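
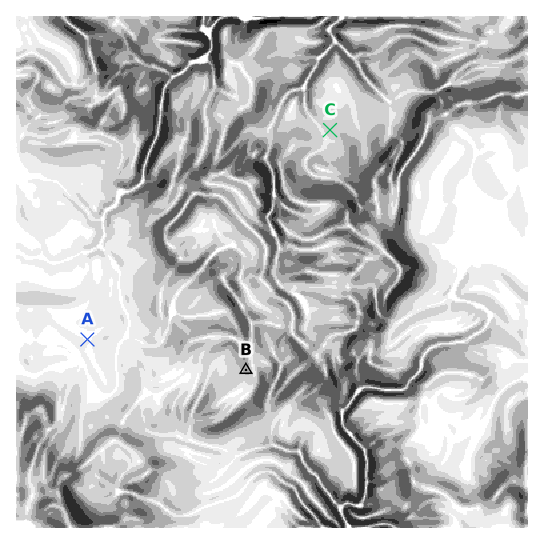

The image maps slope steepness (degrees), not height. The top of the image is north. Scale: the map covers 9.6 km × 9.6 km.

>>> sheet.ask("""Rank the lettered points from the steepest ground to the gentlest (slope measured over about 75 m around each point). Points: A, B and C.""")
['B', 'C', 'A']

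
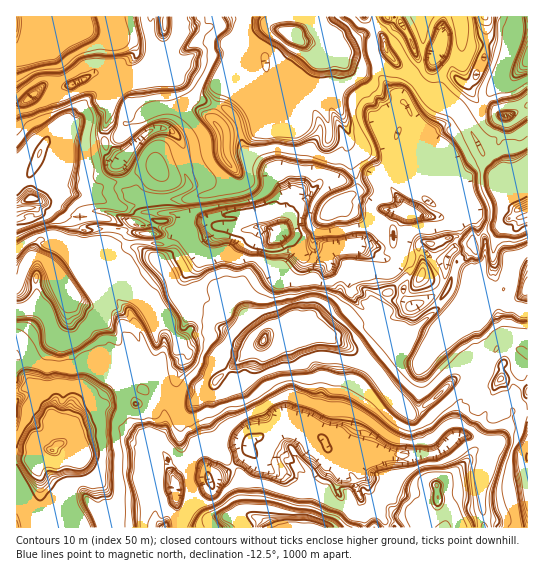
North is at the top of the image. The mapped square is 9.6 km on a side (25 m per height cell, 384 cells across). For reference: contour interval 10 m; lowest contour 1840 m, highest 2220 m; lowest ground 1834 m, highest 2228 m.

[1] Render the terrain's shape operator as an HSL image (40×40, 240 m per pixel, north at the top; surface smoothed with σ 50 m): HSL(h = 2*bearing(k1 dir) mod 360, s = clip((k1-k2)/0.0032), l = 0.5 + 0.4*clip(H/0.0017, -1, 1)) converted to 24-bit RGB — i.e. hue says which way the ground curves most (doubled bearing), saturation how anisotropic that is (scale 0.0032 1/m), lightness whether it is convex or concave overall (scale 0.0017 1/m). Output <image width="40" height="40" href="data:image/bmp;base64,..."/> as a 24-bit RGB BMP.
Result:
<image width="40" height="40" href="data:image/bmp;base64,Qk32EgAAAAAAADYAAAAoAAAAKAAAACgAAAABABgAAAAAAMASAAATCwAAEwsAAAAAAAAAAAAAo819f35+f4N+fn+AgIKAwfi3XSZ6gH9+i5B9LhZmhYOUeM1KYEOIBVBn3pqbdw+HluPHe4eCXXl8PKNDt7Dwy8//0Nf7nNLh0H3Ja5ugQBsFAVoiYAAxniErf8qLgIOAhnl9cXySg49+rryWQzaJWFRHoaR5Wi57g45+goF/f4N+fn9+gJp6eDpriYlof4N6n6V8IiZ7b4N4eYp5CRf/iYp+AIQSpHPvwXC2u5nbfZm0hpHIvOn+Z42XgWcmn5hkUTchdQgMcpWHjHmFaGuGK5rMzJiUgn2ApEVvQZR6pLl8XlNZVEJ7o6+YgH2Ae1GKf32Al1ZWWoNrf4F/0898LAcljpNPJtKBoqp/IwVffoCBqOaQAgAz2cOJj/+5HQwnRrROir25oWevg9TFfGlGMxUAWl0PhVA3gZ98fD1hdaWGnMafgnx9VnKAcUQkgnt7cXCNWkKQrqt+ZYSYP0OB2cqbenWCuMuIglV9z75jSaWEWHpSiXlwd5S/lpOpNTeOyvahUSl0g4J7+u+bFAUuzOWMTgtaQmx673FQhIVBbI1UhZ28a4HWvnGsh4SAeKScstbDR3hfXDtPXCl2uIx6fH6ALoGxmoKMjdXXgi+pnrN/Wkl+aHeCvoSDZ1OF0/CWbRRkhquTxSfh06Ttm5zlYcxtcI94MUOB9teYM0J+gYeA2p2BStHjnqJ9BhQtViAVQuwcwO3eOh0hUC4NiIZddKJglIpzhtGjlUMrb3R/h1BVHsvhs6betJzofIvmTrpdxr/3zqb/07LLY1B1en6BCTVVTDWAzeyc8O/bgn2BjUE2TpRmfoGHu5mOACpnQE2S5u+gLS56f4F/ml5ej592eod75VP/nd7nrMSSIg8kgHV5YXuLgoOuk0JLVa+UghxBgHyCf4Z/fn97e4F6ZYJPblodl5gtFDMASlMN9aXxOmkf33+adHd+I2J71FahxcWNyKuwfX+HWJ5+48Hobn2DreGQTBFwFRta0vZ4WGp/fnt7e2qG40owC3JtfHyAgoaF6f+FVz91f3+Be31/QmOJ2PPeiSyCgYF+fn1/gICAgndufl5FbBMhrszaoXnjmJ//6NvwADMepGRlp4Orh3eBeHd0kX439oSTDGtj6rTmhH14godsg4CD1+aqXVuDBwg82YOBEzQwcVtAKycisOic/0/kGD0RLpEpzIZ3BzMgeYFpeoF0dYJ2hHZfgH1+g3h5hIBlcDVBkKicdS5dgcGujyMm0+f4u5PhA3EA/53bICIRJv8yvg4JVpqTYf+rACIz+9meHWKZooR+f4eHhpedfXCJjYh8GRRQf3yDqoLjlqj/eGvdh42BiXRdj3us+YzPDj4Jw2Z+ZGGuVNxOZHeCfnp2gGhYYA8Mp8HIfLDad5fDdi09g9nDaAggw+3wQp+4xoSlG0grLhkL1fPraruqg4GCeYGENVh97+HKVHZ96ejaHSFCta1bcCNZiIGCxdrcaliCts27fIJ+dneCd32F98HevnmwdLUBUXk277z6KGUkqZ5ZVUJvfVtelML2eMDDh31Yel5DVQwTtvz0XQhMwfvbgKuJdgDvmppWZ4iKdIjOfIODgn2Eg4V8fnl9YFJyUrxzh4t6W4ZkhFRhn4NDhXuDcaugukm4cHiDrT5cWaulfn+Bc3mAV4d0loCDhYJ6y5Tm0r72BVsv/8b9B08IZmRCQhoGZMCLvLjXjLD3fLC2gUl6p/e4fJ6IfcCnVU9UToKG4JvLWYF2e39/g2uFp6pfVpFSWT+Vy7doiKjPd273q7vyrKD/veTrYxgcknNrgXh7WJFWh2hzhYZ/WZWcAHVr/Y3D3LjHUIN7hXp98JjJGjkUSGsgZHXZZZNjhH2LgIJ5g4JVelxNUlF7fKaCi+iuioBrIjHx3Hu1arQ/g0HcdnSEXHqH6LHWT23FU2SWOaQNfl4eZ2xAel4xdn1XhHBIgnt7f3p9f39/fH5/f31+jI+AO8efj0q5MWJ6gI9tvRHJd5kgf21BOHkNYHm0sqLx2dL5ZS51ZLGknXa+odP8eq6lzP/ecBtWrulYXVxpGGZRxYOhiH1lfn2BgXp/jYRvcY1heXlzeX+GfoR8k/H9JzaH57z/nX+bhICCf4CBg35/enuBeJiUusiXMws8IjZKUqqf5pmjPlJ2+OG7iXKseI5o6q7907zMFzYDXHpHfGc5enAhTp9lpvm4OQAmgnt++qyrKHJ4YoJ4L39U2Iqvg39/c3KGVY1dmj1IgJ2Uh3B8xuCLMBU3fXp8WH1RJ4Az347EfISghYV/fnuBd+17//jJQyx9fzZ8tuqBEWItu3aQu5m0GDeo7OLfZnODgH+Enn60s5v9rsD3n9PJZEqMUAdFgHl/gH2ClIV/L218doCAb4NzBW4d+bH4sHa1mZ59dn97jot0g4WYvt2qSzOBZtGyujTHe4WCLW0CMQIfjZSGisGIOgBEfag0hAW4HoZmysh7UUmmp6y5IHpX97jn5dtBkGeUgH+BfIF9gnx+hdrBuX6zhFFygWl4foaGf36FeJ6r/KGeMnRweYF5eH58SYQ0D0QsvouhgH6Ie4KtVmMFmx8Dioh+Q05/R5CH33pygHt8EXWQxyllqsx1gV+EgHx/SyRImp6yeoiDc4dvFUIv87WhRYRVNa4h6KT/nYGif36Og8qYbyVPapZXgml9fX+KinxfP7klaFlZbG94/sTwS4Fse4CBf35+bIB+adUptqGgKB8LsnLWhIF9neCiVhlnVnN4jDUdhZB9cHR5OeY9giZFg4F+ZAhcmOurf4GAfYJ/gH18dX+CC9MJkJNANkscmIzQaKKAglAqqTUA0/jsYEKpjAu8np62g8K9o2k+Y0xYPW80qW9hzXmbbIN+dXuAhoN+dohsgYV3grPiS0ZF1sl/g4NkfWSBZBNZuP+/gIB/fIV9gH59gH1+g2ZuY5GVgaGLjnahgn6EgIKBf4GAf4J8f4J7ivvRJ0I1n6HCdKqVqpx/jYfH6C4ST0ZWrOG/k13CzbS9gSygiZKDTJho4JOcJXaLdnyBin19gIl3noV2DCcmDEFi+erSNiB7gmV8itqfgIV+f4WBf4GAgH1/gmx+gT9obNR1frV0SYhcwl7YlYCcgIeJiX2ZjNKUWhRafn18dol7gXaidrFyn2r2m3Raa4BgdX0+coQ8PFg5XFfV47GvbJusDzptw5p9fHyAhWSHjr9ndoCDt2h+FlZcyPhhezV4XR1NfrSAf4eCf4GBgH1/gHt/gC13lc22f7WHhV6Dd6aFL2wrMGAZsp1qGCsR9FNVhGmRgoKliNSoLzM4q4I6Bwws4rijfYiif4CpeHidiXuFYIFTxs2HfkeQIihg8q6eL0cZHTBQ5vvGY2mB8aCK12aFMhULecbIfdfBf4h/f4B/gH1+gHqAjGV2TJqnuOXuxKLpmJ+xfzx2foaFd3elg4qFpvb9O1U7dT8eamggsB0KgEuAkc5NWIJxM0sAPzkClz47tnCldoaSZ22Cmus1s5AvV4VLVypNsb3RAAMz/+rMIiwHYoc/EFgNQ6mYk5Nuf4F8gHRMdH8jeYBTemVajItrWi8DbWgAAqkjj2NTgYGAa81cIz4r2tMmgCtLfaWkeW4+ECwH/4q7JRZp9TwXZV0vNVUDNk4KSTMogsibJSdicIKEu73WrIHp7Lr6AGGRx5ebIgAzrzcAVjULo61f87z/a3GTNVIzc8DSlcHUbYk0c1kxZVkbQ/iwNDsPu3kESR8CVIltgo94aU14fG1sg3xzo1xWaIQeXSsALUwOWK1CrVTXsQABXJ4MVlIDU4pec5u2foSDRGOelKvxpYPFfYCReIJAcXpNe/8I5D7E5O7dd29tqHR9qnKxpoSGu4HYE2cqbYR8eZyccKKYgx8Mm3GBPM7Ge58+NTcCdEIpg4hStwxWGzMASmgVdYFLf4FzjH2XoXrccbWwHlVu6dbMmH6XeYeu7d7sIDyBePzMOyYNY0MiMyIAnL0Sc5xtgHx6foN7Dggr8+F9l3Rwd5td98z/tt/zNDfx3oWYEVc0dIWHfH6hgaedd2xsjGybmIHCjn3HhXfh4M790MT+pYvag3yffaChmZXXDHICYIRrfH6BFztbCI9x5KHWmXeS18SHFDxMx3Ti2+bwbCREn/vudl1Qg3R5f4SAgHCDbL1mw/+hW4twT31PEoA2Zh4EhGdmgoZ7kaZefW5/hH+FmZ5le2VdfGGEk42kkoy9ZJdgKFwoqnJtg36BhH2Jk4Cd+NPqMmCbVjeDKlEoJEE7I400ClAAhmNz3Z+8ppbgenuEpEWufZOSgoCEgGqDf4l/gYN+OBRvaSOgi7SAf4GAfH99fXaCa4htfn9+hIJ/lK9ocm6Gb7V8P2LIz1nhfF6cgIiAgIKBmbWKbFGFh4p1gHl5XAUUlv6wxt2IJBlhm3ydjW/naJfdiHmVg2xOKwgMyP+rIxQ1f3p5foaBf3yBg4B8d4J8hIV9gX2BFgwnCSyakomFgICBf36AenyCw4R+dH+DgoGA9uq6YWqC3euZNkxLJWRT5paag4OBgIWAgFB8dXCKgJCAcQZqzf7ggkuMqn93FR4WUE0WUTIAoZIqZXWazOv/eKPIkX2A4G3UALR5foOBgXp8gIKBfH6Cg4uCbDh+0frgO49ywaawiIHmv3vA/67UYY6PXWWDgIB++fekVlqBi1N/qkCEDnALHoF6uYechJ+FcpOgiluFfn6BXE+esrt0SC1cf3gug4ZReHTDh4NEYIRalip5esRSZ4WRX4x9kZ+GIQBMe3iBf4CEfYGFgICBgHl7RQ1Cgpd9e3R+aYJubHstBjkJADMp3pvTm3qCgX6A9sibMFB4H0aRoUTY763dADMWVqhFuJvCfR1ckr1zfnh+ep9TqKeCPheHzsfTxLXzgpH4m6vjr4nIE5KX6ty3MiZycYaOy/7DbTd+ZYZ2iol+e2l3gnNzbAk3k/GwgIR/fIyDfouajXrbf3yApYK/EWQI/bHvkoOQq5qKABxmXKlYJypXnJKB3IfKUGGCOEQXabeQfI2AZA5InfC0j6WZTxdzn7x+gH+AgICBfX2ClIOCPTaH2PidlnhRQVGKYDRmfHl+i3uDfI16hGp8fDgqJ7IkjZ17f4KCb8xhMSQaRkRe0n7HLY4hR31Exp33XKhl15CRlzZpWTCmBiVO0K6If3+CiH+MgHqpfISNY0qRoOfcp5p+ZB8vZZljf4t+f4J/f4CAf3qAh4l/a0iTr0Vv3P3Oc0WBHxAjSotcf4SAenWDghdgntvYfY+afX1/fouI+emfqB9GEGg5aa1QJUMJLTsvlJdfJFQKeZVs89jsMyZca3yD6t3amY3io4jThn61g3ugeX2ChUVIwoNCbJfAe6GVf4B/f4OAgHt/foZ/gXl/f4aAf3yE/+mUWG52vJrMZXx5S2SOVyZpvv2+fYCCg4J+fp6RZFOUuqGE5sX7a45QDXoDJWgpWE/Xyt5KqbxRDSYPw2idjHaBfoF9YINcZ3gjSmUOWl8JJTII/1GKCjBtwMGhfoKCgH6Af4SAf3+AgX2BgYB+gH1/goB7gIF+qXWCuHqnEn4U6cCOa0ctIezTfod/fYKJfpqFdl10VXh81IqShYGDk3B45I3GSXAX1zzcZHpCdtwPZI6aSKinmJFbhn94gX15d4F4gYB/g3yBe4KBGZGWsnR//srEgX+CgIGAf4F/YWOMhYJ/gHx9dBw2xpRAUGs2wKlnBpd12unRhG6LimNecpGDfJ57JDrs2Ztxf0lpSJtVNHtxl4V9RzSb3HeGk4Cz06n6waj5BpIy+6XXGjIBUksKPUYAREgqls9kcIB6h36Agn57NFxu5MikBDU3rIt7gYGAhId9Sz90hH17OQMHnfzagYiBf3mGho2ISlx+elOghTBkzP/bYlmNxDFhDg8lx1RxhpaTzpqJJUxp0qiCN2d+6rWukIJ+gX6Bg4GDxYCuvXm7E2cUeITIh4O4xqHkq/CKTU6DeoJzRWaD/8z0PfqaOgCRia15fYN9iXmAiF6BLAcQmF0YnvePSJiXe4OHhH9+ro25CAAzgErAThNUrPSc7/maAiYxAxw3wqp/saSHIjCjtqCFgoJ+VHJ91q2CgH+AgYCAgn+AhH+G4KDgAGqagYOCgoSCy+yqY0WE/fPOWWuFAzUpwX6MCXpm/67ghX1+gydywvTxnWO5ir27fuiHgkqDf3d+w/W5NjHANA//qPy2ao24MwAzn9uJ4qyiGg4+0t+HuM6AS0B4j11qiId/Fjhd2t+Bf39/gYF/gICBgYKBkaR/JgBPgIF/g4N+YUd8VlB4/v/MJih3NB1Vmttke3p4LEk3o492AARgjqSRJXcAkYURhgEPhHyCmv/Gg1pqQQIu4UvTcv+w/yMBa6lihIx+5H6BAEiIiJN+zOqaOTRjmqaIiYN+OSpw"/>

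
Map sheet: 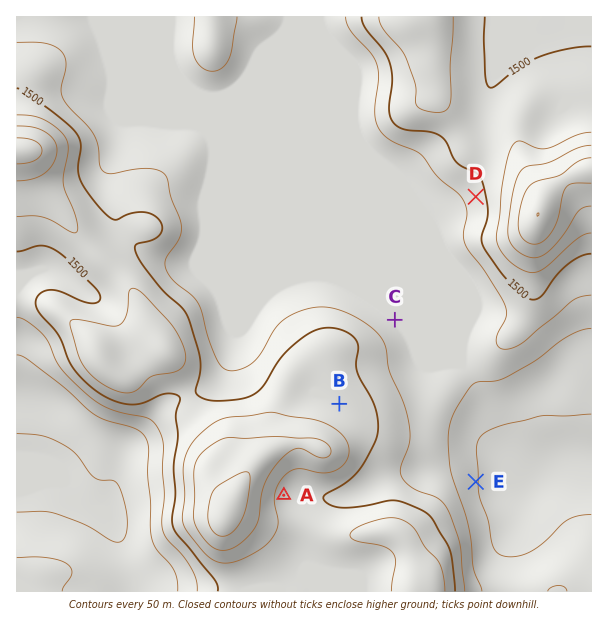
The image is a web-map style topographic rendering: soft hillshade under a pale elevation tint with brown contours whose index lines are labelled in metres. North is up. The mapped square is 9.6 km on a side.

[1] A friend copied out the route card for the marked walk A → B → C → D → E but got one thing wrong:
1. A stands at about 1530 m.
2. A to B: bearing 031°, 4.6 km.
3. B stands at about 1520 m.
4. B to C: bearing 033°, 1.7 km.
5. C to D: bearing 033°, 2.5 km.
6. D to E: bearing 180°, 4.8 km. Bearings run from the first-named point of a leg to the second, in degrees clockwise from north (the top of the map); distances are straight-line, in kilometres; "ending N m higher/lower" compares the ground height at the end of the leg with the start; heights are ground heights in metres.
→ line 2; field distance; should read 1.8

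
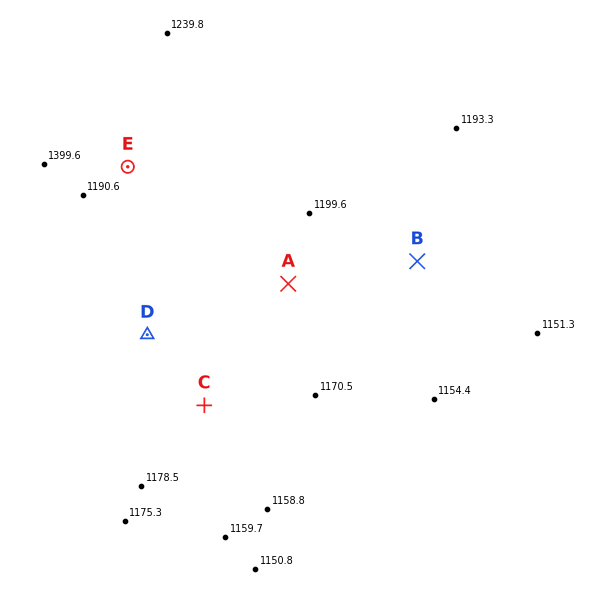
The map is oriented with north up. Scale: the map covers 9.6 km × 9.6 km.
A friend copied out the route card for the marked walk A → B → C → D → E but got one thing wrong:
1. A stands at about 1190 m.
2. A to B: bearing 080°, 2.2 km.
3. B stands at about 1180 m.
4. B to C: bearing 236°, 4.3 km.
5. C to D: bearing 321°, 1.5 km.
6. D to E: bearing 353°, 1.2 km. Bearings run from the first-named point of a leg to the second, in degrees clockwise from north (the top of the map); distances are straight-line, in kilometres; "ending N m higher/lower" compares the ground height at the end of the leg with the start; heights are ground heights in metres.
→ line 6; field distance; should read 2.8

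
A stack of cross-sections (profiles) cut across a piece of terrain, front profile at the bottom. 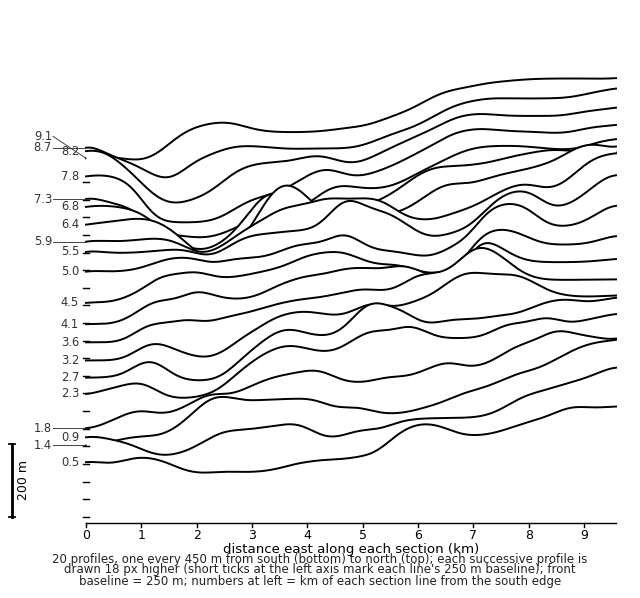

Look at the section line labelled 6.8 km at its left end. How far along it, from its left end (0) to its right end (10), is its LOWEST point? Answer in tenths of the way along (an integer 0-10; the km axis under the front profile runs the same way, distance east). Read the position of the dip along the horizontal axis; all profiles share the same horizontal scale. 2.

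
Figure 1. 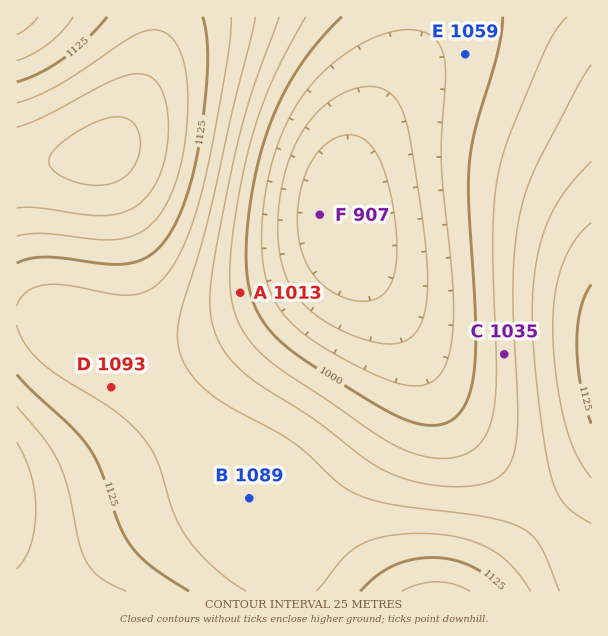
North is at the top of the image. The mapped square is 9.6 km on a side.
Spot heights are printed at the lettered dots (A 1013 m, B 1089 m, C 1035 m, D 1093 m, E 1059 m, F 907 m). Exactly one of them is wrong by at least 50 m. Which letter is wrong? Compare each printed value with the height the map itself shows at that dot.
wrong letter E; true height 984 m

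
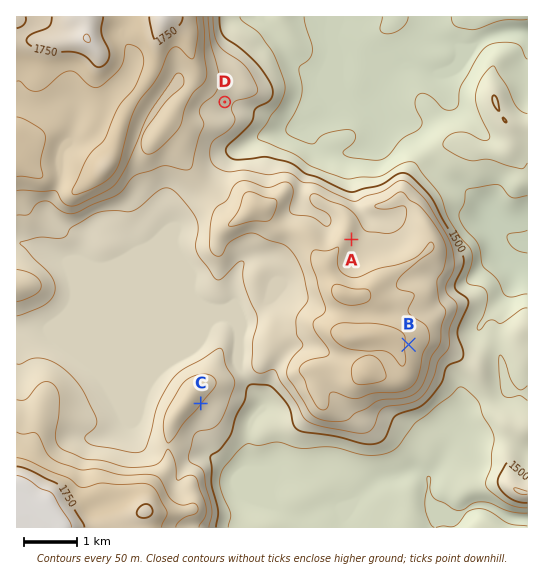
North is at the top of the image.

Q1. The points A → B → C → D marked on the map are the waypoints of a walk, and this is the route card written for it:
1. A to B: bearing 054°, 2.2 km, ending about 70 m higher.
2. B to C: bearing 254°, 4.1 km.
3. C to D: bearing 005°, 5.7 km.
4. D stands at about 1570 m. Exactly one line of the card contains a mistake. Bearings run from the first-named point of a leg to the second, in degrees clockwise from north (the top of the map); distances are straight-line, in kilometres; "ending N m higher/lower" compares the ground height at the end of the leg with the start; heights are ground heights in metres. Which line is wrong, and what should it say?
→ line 1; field bearing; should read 151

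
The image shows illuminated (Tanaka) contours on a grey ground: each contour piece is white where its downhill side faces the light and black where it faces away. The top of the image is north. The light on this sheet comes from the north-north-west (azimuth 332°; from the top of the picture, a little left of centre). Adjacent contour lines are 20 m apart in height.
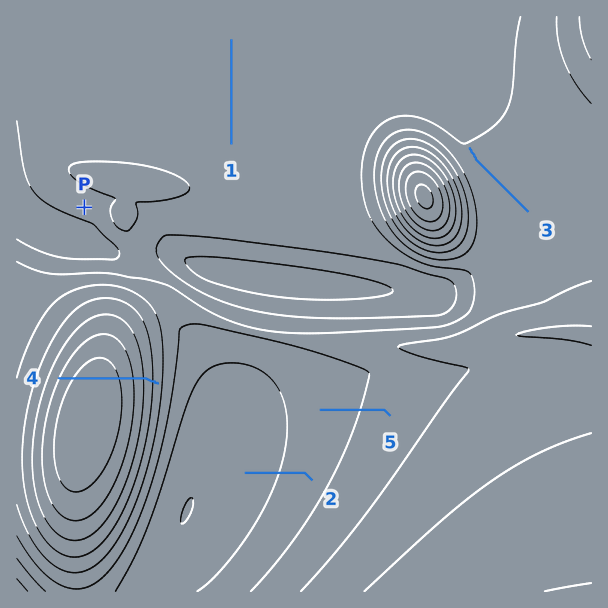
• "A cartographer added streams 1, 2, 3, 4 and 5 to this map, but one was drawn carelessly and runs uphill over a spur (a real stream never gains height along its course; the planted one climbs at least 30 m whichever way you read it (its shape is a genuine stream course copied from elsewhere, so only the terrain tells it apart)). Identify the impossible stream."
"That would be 4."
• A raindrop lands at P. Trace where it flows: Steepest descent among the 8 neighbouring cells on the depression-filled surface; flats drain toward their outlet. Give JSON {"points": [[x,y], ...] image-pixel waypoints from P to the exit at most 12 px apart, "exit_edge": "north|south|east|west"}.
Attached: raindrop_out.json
{"points": [[84, 207], [84, 219], [83, 231], [71, 239], [59, 234], [47, 230], [35, 224], [23, 215], [17, 209]], "exit_edge": "west"}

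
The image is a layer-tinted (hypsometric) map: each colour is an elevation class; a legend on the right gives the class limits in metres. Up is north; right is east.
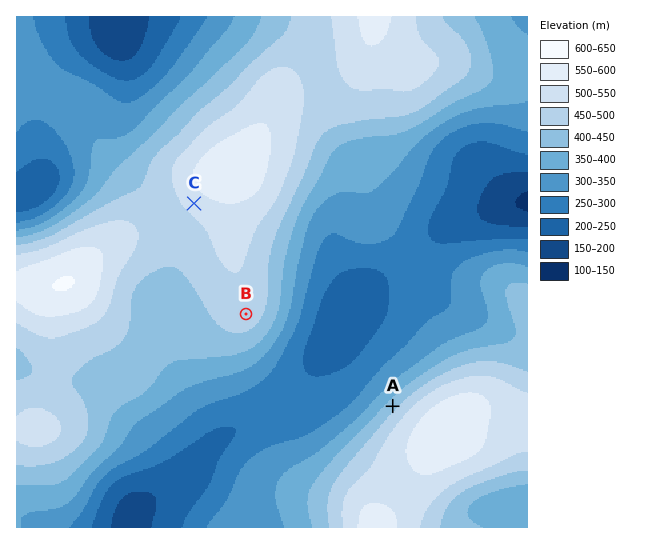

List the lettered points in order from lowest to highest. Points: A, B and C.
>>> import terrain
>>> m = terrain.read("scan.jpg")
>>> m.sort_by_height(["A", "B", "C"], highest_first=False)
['A', 'B', 'C']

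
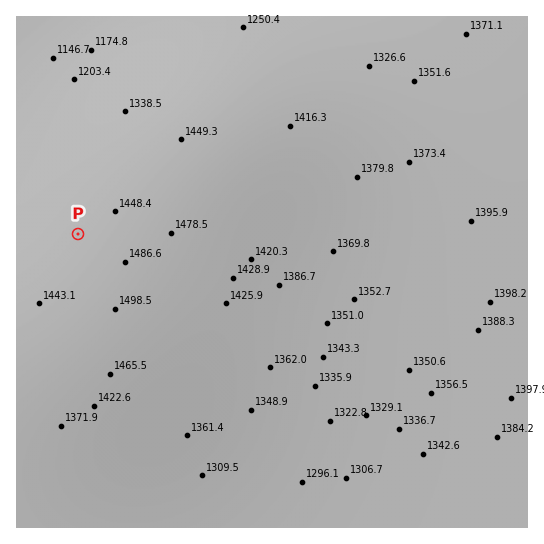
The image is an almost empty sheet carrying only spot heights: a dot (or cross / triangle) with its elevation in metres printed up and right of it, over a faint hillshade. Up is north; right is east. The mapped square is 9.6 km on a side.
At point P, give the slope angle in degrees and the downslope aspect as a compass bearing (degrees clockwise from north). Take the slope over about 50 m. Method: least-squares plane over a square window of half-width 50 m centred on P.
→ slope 5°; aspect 315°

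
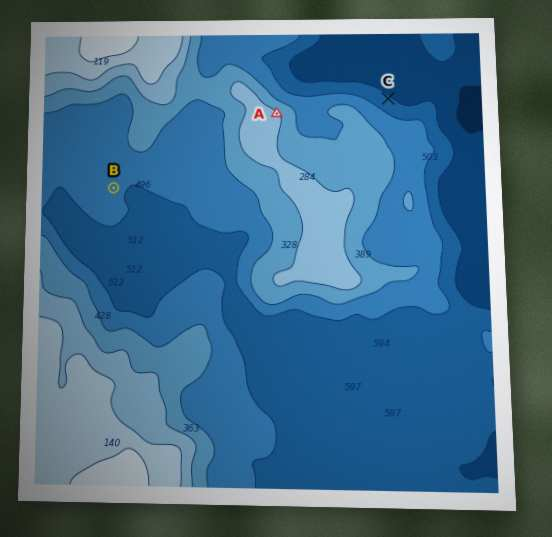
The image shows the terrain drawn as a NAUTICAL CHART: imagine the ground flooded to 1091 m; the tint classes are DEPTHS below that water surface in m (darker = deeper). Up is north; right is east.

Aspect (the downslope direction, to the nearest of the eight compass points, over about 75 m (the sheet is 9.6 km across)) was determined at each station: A NE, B SE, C NE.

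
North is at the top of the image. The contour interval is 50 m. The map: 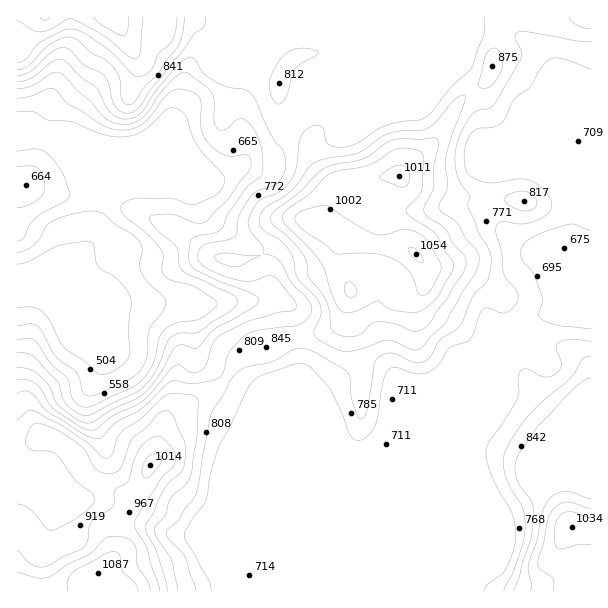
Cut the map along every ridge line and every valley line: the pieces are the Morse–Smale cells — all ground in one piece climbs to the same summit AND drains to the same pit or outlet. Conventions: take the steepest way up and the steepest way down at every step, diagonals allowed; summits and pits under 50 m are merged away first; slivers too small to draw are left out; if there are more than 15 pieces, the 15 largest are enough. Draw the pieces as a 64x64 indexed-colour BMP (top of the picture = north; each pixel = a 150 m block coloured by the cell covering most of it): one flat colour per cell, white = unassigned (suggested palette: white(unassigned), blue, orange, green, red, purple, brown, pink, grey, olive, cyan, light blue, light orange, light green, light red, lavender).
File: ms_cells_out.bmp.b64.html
<image width="64" height="64" href="data:image/bmp;base64,Qk12CAAAAAAAAHYAAAAoAAAAQAAAAEAAAAABAAQAAAAAAAAIAAATCwAAEwsAABAAAAAAAAAA////ALR3HwAOf/8ALKAsACgn1gC9Z5QAS1aMAMJ34wB/f38AIr28AM++FwDox64AeLv/AIrfmACWmP8A1bDFABEREREREzMzMzMzMzMzMzMzMzMzMzMzMzNmZmZmZmZtEREREREzMzMzMzMzMzMzMzMzMzMzMzMzM2ZmZmZmZmYRERERETMzMzMzMzMzMzMzMzMzMzMzMzMzZmZmZmZmZhERERERMzMzMzMzMzMzMzMzMzMzMzMzMzNmZmZmZmZmERERERETMzMzMzMzMzMzMzMzMzMzMzMzM2ZmZmZmZmYRERERERMzMzMzMzMzMzMzMzMzMzMzMzMzZmZmZmZmZhEREREREzMzMzMzMzMzMzMzMzMzMzMzMzNmZmZmZmZmERERERETMzMzMzMzMzMzMzMzMzMzMzMzM2ZmZmZmZrsREREREREzMzMzMzMzMzMzMzMzMzMzMzMzZmZmZmZruxERERERETMzMzMzMzMzMzMzMzMzMzMzMzNmZmZmZmu7EREREREREzMzMzMzMzMzMzMzMzMzMzMzM2ZmZmZmu7sRERERERERMzMzMzMzMzMzMzMzMzMzMzMzZmZmZma7uxEREREREREzMzMzMzMzMzMzMzMzMzMzMzNmZmZma7u7ERERERERERMzMzMzMzMzMzMzIiMzMzMzM2ZmZmZmu2YREREREREREzMzMzMzMzMzMzIiIiMzMzMzZmZmZmZmZhERERERERERMzMzMzMzMzMzIiIiIjMzMzNmZmZmZmZmEREREREREREzMzMzMzMzMzIiIiIiIzMzM2ZmZmZmZmYRERERERERETMzMzMzMzMzIiIiIiIiMzMzZmZmZmZmZhERERERERERMzMzMzMzMzIiIiIiIiIjMzM2ZmZmZmZmERERERERERERMzMzMzMzIiIiIiIiIiIzMzZmZmZmZmYRERERERERERETMzMzMzIiIiIiIiIiIiMzNmZmZmZmZhEREREREREREREzMzMzIiIiIiIiIiIiIjMzZmZmZmZmEREREREREREREREzMyIiIiIiIiIiIiIiIzNmZmZmZmYRERERERERERERERMiIiIiIiIiIiIiIiIiMzZmZmZmZhERERERERERERERRCIiIiIiIiIiIiIiIiIjNmZmZmZmERERERERERERERREQiIiIiIiIiIiIiIiIiImZmZmZmYRERERERERERERREREIiIiIiIiIiIiIiIiIiJmZmZmZhERERERERERERFEREREQiIiIiIiIiIiIiIiIiZmZmZmEREREREREREREURERERERCIiIiIiIiIiIiIiImZmZmYRERERERERERERREREREREREIiIiIiIiIiIiIiJmZmZhERERERERERERFERERERERERCIiIiIiIiIiIiIiZmZmERERERERERERFEREREREREREQiIiIiIiIiIiIiIiJmIRERERERERERERERERFERERERCIiJCIiIiIiIiIiIiIhERERERERERERERERERRERERERERERCIiIiIiIiIiIid3cRERERERERERERERFEREREREREREIiIiIiIiIiIih3d3EREREREREREREREUREREREREREQiIiIiIiIiIoiHd3dxEREREREREREREURERERERERERCIiIiIiIiIoiId3d3cRERERERERERERRERERERERERCIiIiIiIiIoiIh3d3d3ERERERERERERREREREREREIiIiIiIiIiiIiIiHd3d3cRERERERERERREREREREIiIiIiIiIiIiiIiIiId3d3d3EREREREREURERERERCIiIiIiIiIiIiiIiIiIh3d3d3cREREREREURERERERCIiIiIiIiIiIiiIiIiIiHd3d3dxEREREREUREREREREIiIiIiIiIiIiKIiIiIiId3d3d3cREREREURERERERERCIiIiIiIiIiIoiIiIiIh3d3d3dxERERERREREREREREIiIiIiIiIiIiiIiIiIiHd3d3d3ERERERREREREREREREIiIiIiIiIiKIiIiIiJd3d3dxEREREURVVVREREREREREREQiIiIiIoiIiIgpl3d3dxERERFEVVVVVUREREREREREREIiIiIiiIiIIpmXd3dxEREURVVVVVVVVERERERERERERCIiIiIiIiIpmZd3dxERVVVVVVVVVVVVVEREREREREREQiIiIiIiKZmZl3dVVVVVVVVVVVVVVVVVVEREREREREREIiIiIiIpmZmVVVVVVVVVVVVVVVVVVVVUREREREREREQiIiIiIimZmZVVVVVVVVVVVVVVVVVVVVVEREREREREREIiIiIiIpmZlVVVVVVVVVVVVVVVVVVVVVRERERERERERCIiIiIiKZmVVVVVVVVVVVVVVVVVVVVVVUREREREREREIiIiIiIimZVVVVVVVVVVVVVVVVVVVVVVVERERERERERCIiIiIiKZlVVVVVVVVVVVVVVVVVVVVVVVRERERERERERCIiIiIpmVVVVVVVVVVVVVVVVVVVVVVVVapEREREREREQiIiIpmZVVXFVVVVVVVVVVVVVVVVVVVVWqpERERERERCIiIimZlVXMVVVVVVVVVVVVVVVVVVVVVVqqqkREREREIiIimZmVXMzFVVVVVVVVVVVVVVVVVVVVWqqqqkREREQiIimZmZXMzMVVVVVVVVVVVVVVVVVVVVWqqqqqqqRERCIpmZmZnMzMxVVVVVVVVVVVVVVVVVVVVaqqqqqqqqREKZmZmZmczMzFVVVVVVVVVVVVVVVVVVVVqqqqqqqqqqqpmZmZmZ"/>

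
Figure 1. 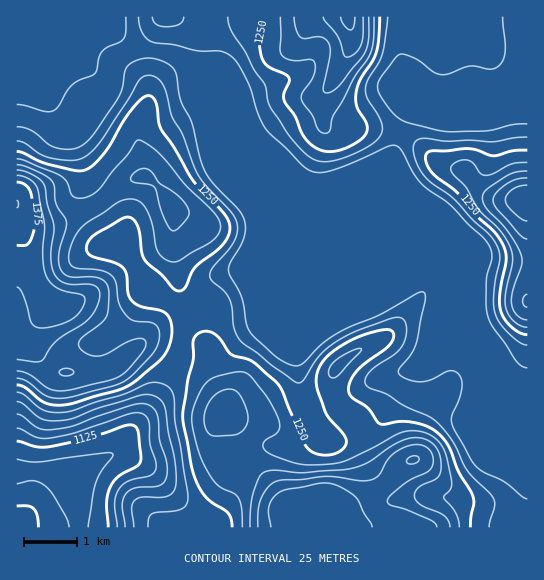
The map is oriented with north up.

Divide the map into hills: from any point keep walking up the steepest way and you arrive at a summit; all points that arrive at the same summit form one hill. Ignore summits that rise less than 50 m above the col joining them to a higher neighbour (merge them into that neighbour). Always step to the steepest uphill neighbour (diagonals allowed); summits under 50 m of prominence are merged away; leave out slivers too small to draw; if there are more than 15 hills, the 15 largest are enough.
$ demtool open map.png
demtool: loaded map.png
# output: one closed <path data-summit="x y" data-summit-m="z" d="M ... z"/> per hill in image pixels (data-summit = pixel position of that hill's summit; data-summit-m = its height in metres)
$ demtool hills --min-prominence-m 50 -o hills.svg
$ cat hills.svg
<path data-summit="17 203" data-summit-m="1400" d="M91 16l-75 1 0 510 182 1 1-2-12-16-34-38-20-13-18-6 36-44 13-20 13-28 7-40 13-16 8-16 14-13 30-7 18-8 144 0 29-6-14-14-8-4-119-49-26-28-19-11-9-8-6-14-22-21-8-19-8-10-16-17-14-7-34-6-16-10-16-16z"/><path data-summit="326 498" data-summit-m="1372" d="M441 256l-11 0-19 5-144 0-18 8-30 7-14 13-8 16-13 16-7 40-13 28-13 20-36 44 18 6 20 13 34 38 12 18 328 0 1-133-17-7-22-19-6-18-11-17-4-33-7-18 0-13-8-9z"/><path data-summit="349 17" data-summit-m="1356" d="M527 16l-435 1 13 4 16 16 16 10 34 6 14 7 16 17 8 10 8 19 22 21 6 14 9 8 19 11 26 28 127 53-11-14-24-57 0-9 13-40 6-12 88 3 13-7 16 3 1-23-3-7 0-21 3-10z"/><path data-summit="527 198" data-summit-m="1368" d="M518 105l-7 0-13 7-88-3-15 38-4 14 0 9 26 61 26 26 10 4 8 9 0 13 7 18 4 33 11 17 6 18 22 19 16 7 1-286z"/>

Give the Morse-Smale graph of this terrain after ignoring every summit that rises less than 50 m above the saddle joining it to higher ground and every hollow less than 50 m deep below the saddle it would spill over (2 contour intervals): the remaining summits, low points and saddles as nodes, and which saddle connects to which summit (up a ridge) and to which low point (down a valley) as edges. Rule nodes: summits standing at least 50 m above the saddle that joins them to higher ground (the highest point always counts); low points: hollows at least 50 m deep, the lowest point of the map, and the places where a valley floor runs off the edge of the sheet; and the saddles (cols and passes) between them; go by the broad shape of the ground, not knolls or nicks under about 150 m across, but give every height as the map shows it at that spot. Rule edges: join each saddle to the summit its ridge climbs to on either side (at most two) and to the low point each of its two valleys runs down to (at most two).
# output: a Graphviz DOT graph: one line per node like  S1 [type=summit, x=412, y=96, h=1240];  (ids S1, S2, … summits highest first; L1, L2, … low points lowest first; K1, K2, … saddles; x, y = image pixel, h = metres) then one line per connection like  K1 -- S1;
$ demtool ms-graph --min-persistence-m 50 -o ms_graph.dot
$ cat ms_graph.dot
graph terrain {
  S1 [type=summit, x=17, y=205, h=1400];
  S2 [type=summit, x=325, y=498, h=1372];
  S3 [type=summit, x=526, y=198, h=1368];
  S4 [type=summit, x=349, y=18, h=1356];
  L1 [type=low, x=18, y=471, h=1096];
  L2 [type=low, x=45, y=43, h=1158];
  K1 [type=saddle, x=179, y=339, h=1244];
  K2 [type=saddle, x=194, y=519, h=1231];
  K3 [type=saddle, x=399, y=133, h=1209];
  K4 [type=saddle, x=155, y=50, h=1196];
  K5 [type=saddle, x=481, y=351, h=1176];
  K1 -- S1;
  K1 -- S2;
  K1 -- L1;
  K1 -- L2;
  K2 -- S1;
  K2 -- S2;
  K2 -- L1;
  K3 -- S3;
  K3 -- S4;
  K3 -- L2;
  K4 -- S1;
  K4 -- S4;
  K4 -- L2;
  K5 -- S2;
  K5 -- S3;
  K5 -- L2;
}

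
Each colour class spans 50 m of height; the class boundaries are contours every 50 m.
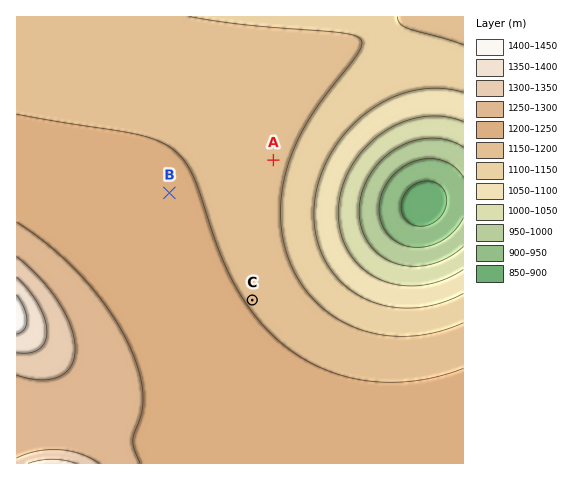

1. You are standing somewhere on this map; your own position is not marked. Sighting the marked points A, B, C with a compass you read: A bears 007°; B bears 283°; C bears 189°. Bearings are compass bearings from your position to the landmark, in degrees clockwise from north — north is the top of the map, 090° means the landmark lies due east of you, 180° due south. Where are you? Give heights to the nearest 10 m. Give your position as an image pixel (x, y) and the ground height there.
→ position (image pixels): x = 266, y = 215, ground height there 1170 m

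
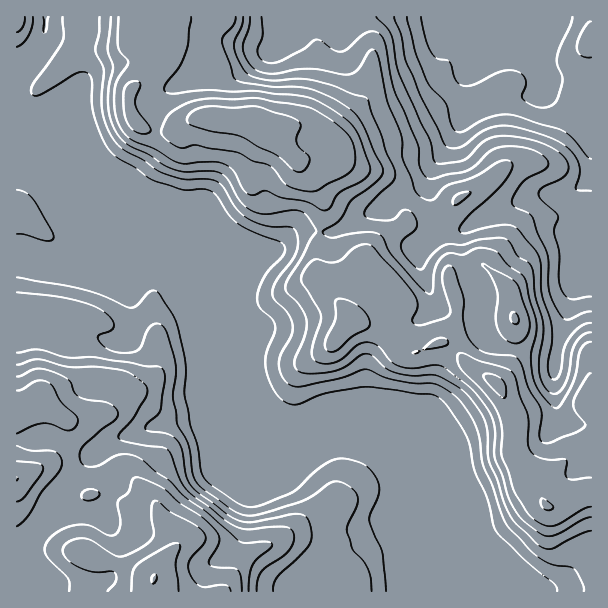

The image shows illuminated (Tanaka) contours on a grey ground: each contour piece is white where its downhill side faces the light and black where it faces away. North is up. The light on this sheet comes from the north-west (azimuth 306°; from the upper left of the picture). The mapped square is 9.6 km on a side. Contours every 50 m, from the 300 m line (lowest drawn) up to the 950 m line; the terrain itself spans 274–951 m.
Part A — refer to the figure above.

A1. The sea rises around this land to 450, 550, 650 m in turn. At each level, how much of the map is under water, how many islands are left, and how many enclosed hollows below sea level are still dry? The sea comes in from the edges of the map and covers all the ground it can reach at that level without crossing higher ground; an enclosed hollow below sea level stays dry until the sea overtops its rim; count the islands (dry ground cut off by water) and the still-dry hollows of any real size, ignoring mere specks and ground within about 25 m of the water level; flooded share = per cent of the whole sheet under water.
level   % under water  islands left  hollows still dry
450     9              0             0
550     40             0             0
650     62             0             0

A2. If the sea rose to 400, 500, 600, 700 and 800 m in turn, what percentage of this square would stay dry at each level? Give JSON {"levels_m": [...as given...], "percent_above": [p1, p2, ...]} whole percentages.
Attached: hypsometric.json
{"levels_m": [400, 500, 600, 700, 800], "percent_above": [93, 88, 48, 28, 7]}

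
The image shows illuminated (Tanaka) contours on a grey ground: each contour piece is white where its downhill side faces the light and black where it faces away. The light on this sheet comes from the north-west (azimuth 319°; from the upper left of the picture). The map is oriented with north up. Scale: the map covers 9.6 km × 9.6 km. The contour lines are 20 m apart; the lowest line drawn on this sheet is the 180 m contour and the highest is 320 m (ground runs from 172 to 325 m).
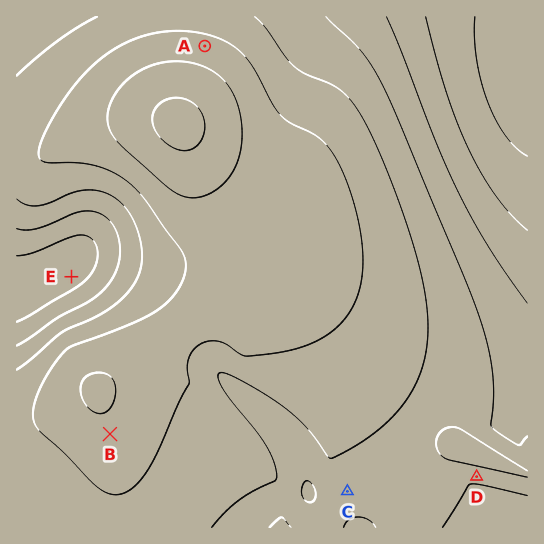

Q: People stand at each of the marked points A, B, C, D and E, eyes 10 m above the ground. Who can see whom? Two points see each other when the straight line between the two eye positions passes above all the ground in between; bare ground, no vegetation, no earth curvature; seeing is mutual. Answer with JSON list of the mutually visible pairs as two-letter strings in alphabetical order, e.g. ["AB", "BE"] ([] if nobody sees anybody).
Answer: ["BC", "BD", "CD"]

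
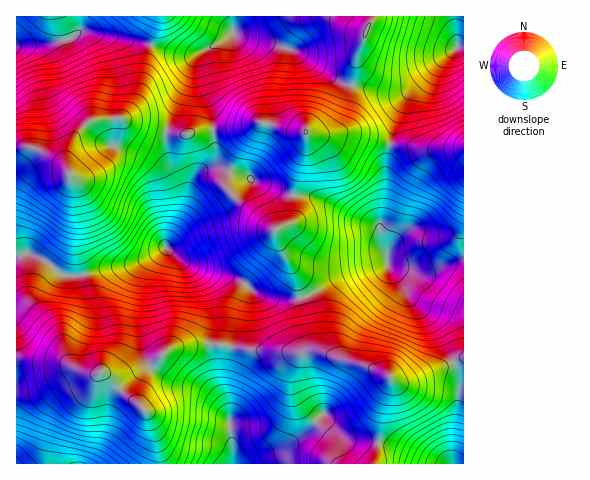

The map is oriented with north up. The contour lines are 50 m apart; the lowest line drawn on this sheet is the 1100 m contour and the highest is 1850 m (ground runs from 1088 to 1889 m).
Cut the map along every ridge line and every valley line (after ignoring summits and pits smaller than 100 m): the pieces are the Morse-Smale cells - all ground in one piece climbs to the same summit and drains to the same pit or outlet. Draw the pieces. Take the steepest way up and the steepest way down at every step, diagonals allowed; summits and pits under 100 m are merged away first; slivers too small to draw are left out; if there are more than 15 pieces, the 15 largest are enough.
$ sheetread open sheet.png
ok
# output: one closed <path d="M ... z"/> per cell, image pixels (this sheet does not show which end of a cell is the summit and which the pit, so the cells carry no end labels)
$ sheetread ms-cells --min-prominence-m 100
<path d="M120 118l-28 2-14 12-11 21 1 18-11-11-19-11-9-2-13 0 1 111 14-4 17 8 15 13 15 1 59-13 20-9 10-8 18-36 8-31 7-8 14-10 2-15-3-16-38 4-39-10z"/><path d="M166 247l-9 7-20 9-59 13-15-1-15-13-17-8-13 2-2 2 0 99 47 5 29 12 10-2 7 4 13 16 16 11-1-20 4-7 25-25 8-4 25-3 21 0 10 2 7-37 11-23-14-9-44-11-10-6z"/><path d="M232 346l-2 4-5 40 5 17 4 57 140-1 6-26 2-28 8-25 0-6-2-3-24-10-21-5-23-9-26 2-37-2z"/><path d="M371 16l-137 0-1 17-11 9-20 9-4 5 0 13 13 40 2 20 28-1 22-6 25 8 18 2 5 2 16-1 7-4 5-5 9-23 9-46 15-35z"/><path d="M263 122l-22 6-28 2 3 16-2 15-14 10-7 8-8 31-18 34 0 4 16 14 18 7 33 8 25 18 12 3 24 2 6-2-5-22-19-35-2-11 13-6 4-7 2-30 11-39 1-12-1-4-17-2z"/><path d="M463 260l-35 12-12 0-10-4-14-1-4-4-12 3-36 11-29 18-9 2-1 4 10 42 15 10 50 17 20 11 16-1 51-22z"/><path d="M78 16l-62 1 0 129 22 3 19 11 10 9 3-23 8-14 10-10 13-3 22-1 9-9 8-15 10-45 0-5-10-2-53-11-9 3 2-5z"/><path d="M306 132l-1 16-13 46 0 23-4 7-13 6 2 11 19 35 5 22 39-21 47-13 0-9-6-13-1-18 5-18 1-41 3-21-39-10-34 1z"/><path d="M26 358l-10 0 1 106 144-1-5-28-9-23-25-20-13-16-7-4-7 2-7-1-25-11z"/><path d="M396 144l-6 0-2 7-3 55-5 18 1 18 6 13 1 10 28 7 12 0 35-12 1-112-43 1z"/><path d="M220 344l-21 0-28 4-27 23-7 12 0 17 13 19 7 21 4 24 72-1-3-56-5-17 6-43z"/><path d="M454 16l-82 0-15 39-4 26-9 34-10 14-18 5 34 0 40 10 5-21 12-27 38-39 12-9z"/><path d="M463 358l-54 23-19-2-8 30-7 55 89-1z"/><path d="M153 45l-3 1-13 53-5 10-11 9 15 6 39 10 13 0 25-5-2-20-13-40 0-13 2-3-17 3z"/><path d="M463 46l-8 3-10 8-38 39-14 34-2 14 30 5 41 0 2-2z"/>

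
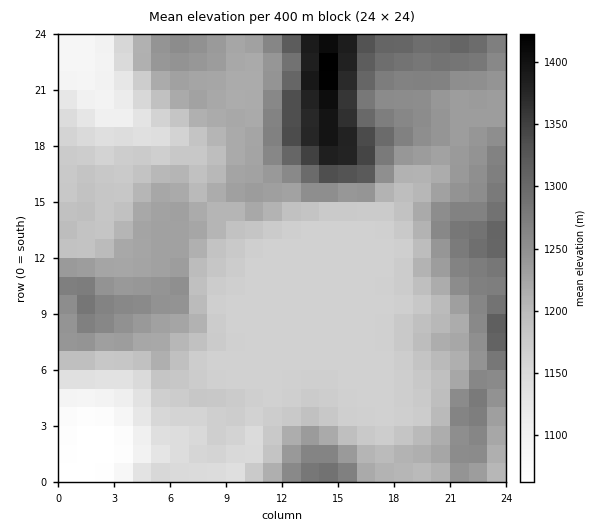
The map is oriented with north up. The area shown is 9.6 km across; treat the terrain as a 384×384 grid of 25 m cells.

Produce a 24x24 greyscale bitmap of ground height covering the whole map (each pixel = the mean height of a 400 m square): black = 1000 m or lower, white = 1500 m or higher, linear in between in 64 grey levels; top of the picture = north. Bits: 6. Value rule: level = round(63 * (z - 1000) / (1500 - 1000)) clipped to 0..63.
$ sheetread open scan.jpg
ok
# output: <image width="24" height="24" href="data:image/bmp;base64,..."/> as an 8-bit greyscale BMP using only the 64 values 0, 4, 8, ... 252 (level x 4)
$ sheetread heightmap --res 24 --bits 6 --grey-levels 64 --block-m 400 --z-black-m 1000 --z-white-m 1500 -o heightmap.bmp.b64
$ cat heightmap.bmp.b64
<image width="24" height="24" href="data:image/bmp;base64,Qk12BgAAAAAAADYEAAAoAAAAGAAAABgAAAABAAgAAAAAAEACAAATCwAAEwsAAAABAAAAAAAAAAAAAAEBAQACAgIAAwMDAAQEBAAFBQUABgYGAAcHBwAICAgACQkJAAoKCgALCwsADAwMAA0NDQAODg4ADw8PABAQEAAREREAEhISABMTEwAUFBQAFRUVABYWFgAXFxcAGBgYABkZGQAaGhoAGxsbABwcHAAdHR0AHh4eAB8fHwAgICAAISEhACIiIgAjIyMAJCQkACUlJQAmJiYAJycnACgoKAApKSkAKioqACsrKwAsLCwALS0tAC4uLgAvLy8AMDAwADExMQAyMjIAMzMzADQ0NAA1NTUANjY2ADc3NwA4ODgAOTk5ADo6OgA7OzsAPDw8AD09PQA+Pj4APz8/AEBAQABBQUEAQkJCAENDQwBEREQARUVFAEZGRgBHR0cASEhIAElJSQBKSkoAS0tLAExMTABNTU0ATk5OAE9PTwBQUFAAUVFRAFJSUgBTU1MAVFRUAFVVVQBWVlYAV1dXAFhYWABZWVkAWlpaAFtbWwBcXFwAXV1dAF5eXgBfX18AYGBgAGFhYQBiYmIAY2NjAGRkZABlZWUAZmZmAGdnZwBoaGgAaWlpAGpqagBra2sAbGxsAG1tbQBubm4Ab29vAHBwcABxcXEAcnJyAHNzcwB0dHQAdXV1AHZ2dgB3d3cAeHh4AHl5eQB6enoAe3t7AHx8fAB9fX0Afn5+AH9/fwCAgIAAgYGBAIKCggCDg4MAhISEAIWFhQCGhoYAh4eHAIiIiACJiYkAioqKAIuLiwCMjIwAjY2NAI6OjgCPj48AkJCQAJGRkQCSkpIAk5OTAJSUlACVlZUAlpaWAJeXlwCYmJgAmZmZAJqamgCbm5sAnJycAJ2dnQCenp4An5+fAKCgoAChoaEAoqKiAKOjowCkpKQApaWlAKampgCnp6cAqKioAKmpqQCqqqoAq6urAKysrACtra0Arq6uAK+vrwCwsLAAsbGxALKysgCzs7MAtLS0ALW1tQC2trYAt7e3ALi4uAC5ubkAurq6ALu7uwC8vLwAvb29AL6+vgC/v78AwMDAAMHBwQDCwsIAw8PDAMTExADFxcUAxsbGAMfHxwDIyMgAycnJAMrKygDLy8sAzMzMAM3NzQDOzs4Az8/PANDQ0ADR0dEA0tLSANPT0wDU1NQA1dXVANbW1gDX19cA2NjYANnZ2QDa2toA29vbANzc3ADd3d0A3t7eAN/f3wDg4OAA4eHhAOLi4gDj4+MA5OTkAOXl5QDm5uYA5+fnAOjo6ADp6ekA6urqAOvr6wDs7OwA7e3tAO7u7gDv7+8A8PDwAPHx8QDy8vIA8/PzAPT09AD19fUA9vb2APf39wD4+PgA+fn5APr6+gD7+/sA/Pz8AP39/QD+/v4A////ACAgICxETExMSEhYbISMkIhwaGhkaHx0aCAgICQ0QEhQUExMXHiEhHhoZGhscICAbCQgICQ0SEhMVFBMWGx4cGBYWFxkbICEcCQkJCxAUFBQVFhUVFhgXFRUVFRYZISIdDAsMDhEVFhcXFhUVFRYWFRUVFRYZICMfERIRERMXFxYVFRUVFRUVFRUVFRcYHCEgGBgXFxgbGBYVFRUVFRUVFRUVFhcZGx8jHx8dHRwcGhgWFRUVFRUVFRUVFhkbHB8nHyIhHx4dHBoWFRUVFRUVFRUVFhgZGyEnICQhISAfHxkVFRUVFRUVFRUVFRcZHSEkIiMfHh4fHxgWFRUVFRUVFRUVFhgbICIiHh0cHB0dHRkXFhUVFRUVFRUVFhodIiMjGBcZHBwdHRsYFhUVFRUVFRUVFRkeIyUmGRgXGhwdHRwaGBcWFRUVFRUVFhohIyQmGBgXGBwdHRsaGhwaGBcWFhYWGBwgIiIkFxgXFxocHBkbHR0dHSAgHh8aGRodHyAjFhcXFhgZGhgZHB0eICYqKSggGhobHiAiFhYUFhYVFhcZHBwhJiwwMCsjHh4dHh8iFBMSEhESFBcaHBwiKi8yMCslIiAfHR4gEhANDRAUFxsbHBwhKi8yLiYiISAfHR0dEA0MDhMYHB0cGxshKjAzLSMgICAeHR4dDAsNEBYbHRwcGxsfJjE1LyYjIiIiICAfCwsMExseHx4eHBweJDA1MCglJCMkJCMhCwsMFBsfIB8eHB0hKDEzMSonJiUlJiUiA=="/>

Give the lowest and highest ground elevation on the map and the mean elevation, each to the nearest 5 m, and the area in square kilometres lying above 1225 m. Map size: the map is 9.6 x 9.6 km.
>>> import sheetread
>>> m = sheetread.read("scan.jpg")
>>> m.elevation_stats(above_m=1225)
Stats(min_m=1060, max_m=1430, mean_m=1210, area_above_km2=34.6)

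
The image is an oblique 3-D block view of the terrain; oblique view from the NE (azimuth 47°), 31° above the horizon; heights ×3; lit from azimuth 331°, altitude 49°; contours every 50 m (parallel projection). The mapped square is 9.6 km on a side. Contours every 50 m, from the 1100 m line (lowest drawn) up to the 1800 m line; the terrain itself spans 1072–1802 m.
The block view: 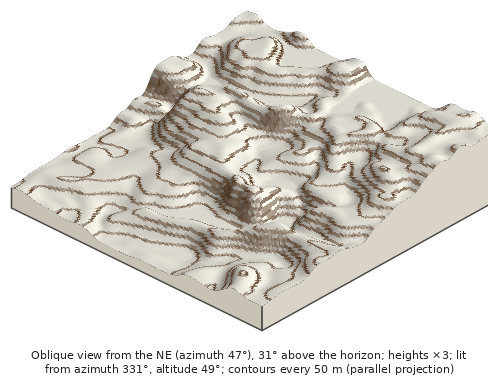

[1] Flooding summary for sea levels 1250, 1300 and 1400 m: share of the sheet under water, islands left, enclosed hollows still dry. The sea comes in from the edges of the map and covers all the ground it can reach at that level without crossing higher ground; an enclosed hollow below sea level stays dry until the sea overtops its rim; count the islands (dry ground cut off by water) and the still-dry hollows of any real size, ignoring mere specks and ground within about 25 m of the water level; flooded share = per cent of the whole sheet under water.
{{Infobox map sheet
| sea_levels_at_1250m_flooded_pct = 25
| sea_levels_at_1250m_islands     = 0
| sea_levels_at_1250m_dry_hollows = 0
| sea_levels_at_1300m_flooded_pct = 35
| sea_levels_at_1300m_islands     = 0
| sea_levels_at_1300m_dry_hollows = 0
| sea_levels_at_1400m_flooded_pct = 46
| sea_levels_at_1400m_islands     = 0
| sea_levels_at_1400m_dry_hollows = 0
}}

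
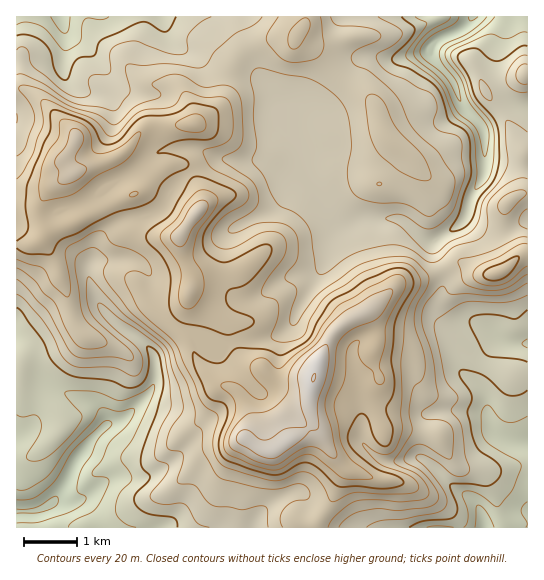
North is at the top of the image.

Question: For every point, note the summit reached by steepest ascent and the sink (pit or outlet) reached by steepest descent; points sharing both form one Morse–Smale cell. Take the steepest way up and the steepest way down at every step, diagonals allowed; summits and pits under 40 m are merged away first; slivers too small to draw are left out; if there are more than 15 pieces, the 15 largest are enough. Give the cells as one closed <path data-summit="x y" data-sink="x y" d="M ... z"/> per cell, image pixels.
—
<path data-summit="314 378" data-sink="473 17" d="M527 16l-221 0-2 10-9 13-22 0-18 5-10 6 15 28 7 8 18 43 11 10 5 10 7 33 23 33 13 11-9 8-10 28-28 48-4 12-14 13-13 4-24 1-9 3 4 10 8 8 17 7 11 11 9 4 31-3 4-17 14-26 8-10 34-19 25-24 23-5 19-9-7-17 0-11 24-15 9-12 1 3 7 6 19 8 12 0 23-11z"/><path data-summit="314 378" data-sink="50 505" d="M82 265l-16 0-21 8-25 24-4 9 0 221 299 1 1-6 13-17 16-36-12-14-18-29-6-23 4-22-10-1-12 3-13-2-11-6-5-7-17-7-12-18-10 4-24-10-12-8-10 3-23 23-13-15-19-12-18-17-9-14-7-20 0-7z"/><path data-summit="314 378" data-sink="485 527" d="M439 271l-22 9-19 4-25 24-34 19-8 10-14 26-8 35 4 24 4 9 16 24 12 14 0 2-16 34-13 17 1 6 211-1 0-182-21-2-9-6-9-9-16-7-27-1-5-5-2-8 5-22-1-10z"/><path data-summit="77 138" data-sink="61 17" d="M221 16l-204 0-1 71 9 2 12 7 39 39 0 6-11 16 4 12 5 4 11-5 20-5 20-11 12-17 9-7 49-4 24-17 5-9 5-28 8-15 7-5-11-20z"/><path data-summit="197 213" data-sink="473 17" d="M227 159l-12 0-24 14 10 22 0 11-21 29 0 8 11 30-2 21 30 22 12 5 0 16 3 6 8-3 24-1 13-4 14-13 4-12 28-48 10-28 9-9-6-2-7-8-18-26-7-8-15-2-28-19z"/><path data-summit="197 213" data-sink="50 505" d="M190 173l-15 13-10 19-7 7-13 5-20 3-16 9-13 14-3 12-5 10 3 21 9 20 15 17 26 17 13 15 23-23 5-3 5 0 12 8 24 10 10-5-2-5 0-16-12-5-30-22 2-21-10-23-1-15 21-29-1-15z"/><path data-summit="77 138" data-sink="473 17" d="M245 49l-8 6-8 15-5 28-9 13-20 13-49 4-9 7-12 17-10 6 8 19 11 18 5-3 19-20 12-8 11 0 12 8 22-13 48 1 28 19 17 3-7-33-5-10-11-10-18-43-7-8z"/><path data-summit="77 138" data-sink="50 505" d="M114 159l-36 12-21 12-12 11-7 13-22 3 1 95 3-8 25-24 21-8 16 0 5 4 9-26 13-14 16-9 20-3 13-5 7-7 10-19 16-13-10-9-11 0-12 8-19 20-5 3z"/><path data-summit="497 273" data-sink="485 527" d="M527 255l-8 1-16 15-12 4-12-2-18-10-19 6-2 2 4 14-5 18 2 12 9 6 23 0 8 3 26 19 20 1z"/><path data-summit="77 138" data-sink="473 17" d="M21 88l-5 1 0 120 13 0 9-2 7-13 12-11 16-10-4-4-4-12 11-16 0-6-39-39z"/><path data-summit="497 273" data-sink="473 17" d="M466 215l-9 12-24 15 2 16 6 13 12-7 8-1 18 10 12 2 12-4 16-15 9-2-1-33-22 11-12 0-19-8-7-6z"/><path data-summit="314 378" data-sink="61 17" d="M305 16l-84 1 12 13 13 19 27-10 22 0 9-13z"/>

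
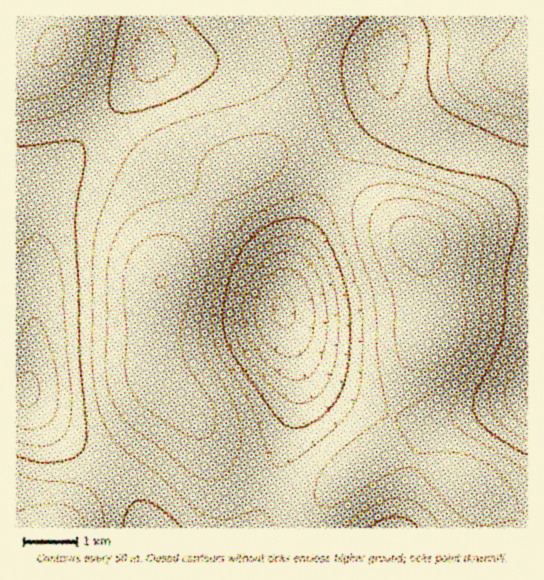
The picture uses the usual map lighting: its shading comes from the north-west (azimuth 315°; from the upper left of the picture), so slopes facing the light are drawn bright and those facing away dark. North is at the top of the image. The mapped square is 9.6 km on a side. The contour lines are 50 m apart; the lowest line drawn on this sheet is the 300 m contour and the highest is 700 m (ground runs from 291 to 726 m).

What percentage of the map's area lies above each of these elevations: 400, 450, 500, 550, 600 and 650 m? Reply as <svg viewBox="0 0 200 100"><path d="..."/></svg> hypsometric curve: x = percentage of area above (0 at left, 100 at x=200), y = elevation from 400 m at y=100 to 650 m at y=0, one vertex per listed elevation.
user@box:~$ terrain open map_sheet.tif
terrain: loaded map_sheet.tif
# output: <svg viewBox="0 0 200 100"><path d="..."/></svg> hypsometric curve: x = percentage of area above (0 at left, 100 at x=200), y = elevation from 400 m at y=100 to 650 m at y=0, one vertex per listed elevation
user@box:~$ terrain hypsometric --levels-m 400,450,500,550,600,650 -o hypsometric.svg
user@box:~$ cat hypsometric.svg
<svg viewBox="0 0 200 100"><path d="M190 100l-14-20-31-20-41-20-49-20-35-20"/></svg>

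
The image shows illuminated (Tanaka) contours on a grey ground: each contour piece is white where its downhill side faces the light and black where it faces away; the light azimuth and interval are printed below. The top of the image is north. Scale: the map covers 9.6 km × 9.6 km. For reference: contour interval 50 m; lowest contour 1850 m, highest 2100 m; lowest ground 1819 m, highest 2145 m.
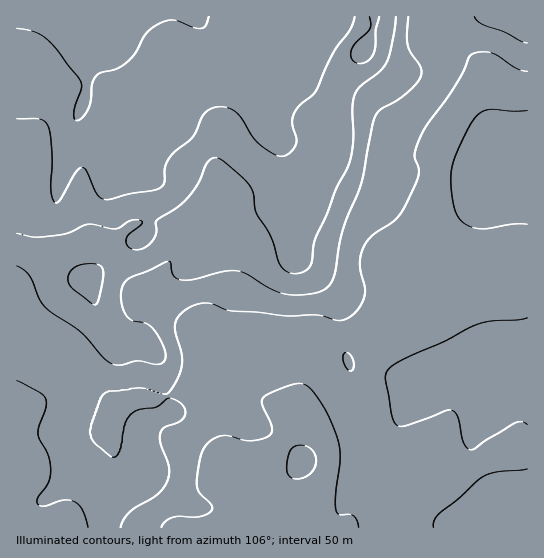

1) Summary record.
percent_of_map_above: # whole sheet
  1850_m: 94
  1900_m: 65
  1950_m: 39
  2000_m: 27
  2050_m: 16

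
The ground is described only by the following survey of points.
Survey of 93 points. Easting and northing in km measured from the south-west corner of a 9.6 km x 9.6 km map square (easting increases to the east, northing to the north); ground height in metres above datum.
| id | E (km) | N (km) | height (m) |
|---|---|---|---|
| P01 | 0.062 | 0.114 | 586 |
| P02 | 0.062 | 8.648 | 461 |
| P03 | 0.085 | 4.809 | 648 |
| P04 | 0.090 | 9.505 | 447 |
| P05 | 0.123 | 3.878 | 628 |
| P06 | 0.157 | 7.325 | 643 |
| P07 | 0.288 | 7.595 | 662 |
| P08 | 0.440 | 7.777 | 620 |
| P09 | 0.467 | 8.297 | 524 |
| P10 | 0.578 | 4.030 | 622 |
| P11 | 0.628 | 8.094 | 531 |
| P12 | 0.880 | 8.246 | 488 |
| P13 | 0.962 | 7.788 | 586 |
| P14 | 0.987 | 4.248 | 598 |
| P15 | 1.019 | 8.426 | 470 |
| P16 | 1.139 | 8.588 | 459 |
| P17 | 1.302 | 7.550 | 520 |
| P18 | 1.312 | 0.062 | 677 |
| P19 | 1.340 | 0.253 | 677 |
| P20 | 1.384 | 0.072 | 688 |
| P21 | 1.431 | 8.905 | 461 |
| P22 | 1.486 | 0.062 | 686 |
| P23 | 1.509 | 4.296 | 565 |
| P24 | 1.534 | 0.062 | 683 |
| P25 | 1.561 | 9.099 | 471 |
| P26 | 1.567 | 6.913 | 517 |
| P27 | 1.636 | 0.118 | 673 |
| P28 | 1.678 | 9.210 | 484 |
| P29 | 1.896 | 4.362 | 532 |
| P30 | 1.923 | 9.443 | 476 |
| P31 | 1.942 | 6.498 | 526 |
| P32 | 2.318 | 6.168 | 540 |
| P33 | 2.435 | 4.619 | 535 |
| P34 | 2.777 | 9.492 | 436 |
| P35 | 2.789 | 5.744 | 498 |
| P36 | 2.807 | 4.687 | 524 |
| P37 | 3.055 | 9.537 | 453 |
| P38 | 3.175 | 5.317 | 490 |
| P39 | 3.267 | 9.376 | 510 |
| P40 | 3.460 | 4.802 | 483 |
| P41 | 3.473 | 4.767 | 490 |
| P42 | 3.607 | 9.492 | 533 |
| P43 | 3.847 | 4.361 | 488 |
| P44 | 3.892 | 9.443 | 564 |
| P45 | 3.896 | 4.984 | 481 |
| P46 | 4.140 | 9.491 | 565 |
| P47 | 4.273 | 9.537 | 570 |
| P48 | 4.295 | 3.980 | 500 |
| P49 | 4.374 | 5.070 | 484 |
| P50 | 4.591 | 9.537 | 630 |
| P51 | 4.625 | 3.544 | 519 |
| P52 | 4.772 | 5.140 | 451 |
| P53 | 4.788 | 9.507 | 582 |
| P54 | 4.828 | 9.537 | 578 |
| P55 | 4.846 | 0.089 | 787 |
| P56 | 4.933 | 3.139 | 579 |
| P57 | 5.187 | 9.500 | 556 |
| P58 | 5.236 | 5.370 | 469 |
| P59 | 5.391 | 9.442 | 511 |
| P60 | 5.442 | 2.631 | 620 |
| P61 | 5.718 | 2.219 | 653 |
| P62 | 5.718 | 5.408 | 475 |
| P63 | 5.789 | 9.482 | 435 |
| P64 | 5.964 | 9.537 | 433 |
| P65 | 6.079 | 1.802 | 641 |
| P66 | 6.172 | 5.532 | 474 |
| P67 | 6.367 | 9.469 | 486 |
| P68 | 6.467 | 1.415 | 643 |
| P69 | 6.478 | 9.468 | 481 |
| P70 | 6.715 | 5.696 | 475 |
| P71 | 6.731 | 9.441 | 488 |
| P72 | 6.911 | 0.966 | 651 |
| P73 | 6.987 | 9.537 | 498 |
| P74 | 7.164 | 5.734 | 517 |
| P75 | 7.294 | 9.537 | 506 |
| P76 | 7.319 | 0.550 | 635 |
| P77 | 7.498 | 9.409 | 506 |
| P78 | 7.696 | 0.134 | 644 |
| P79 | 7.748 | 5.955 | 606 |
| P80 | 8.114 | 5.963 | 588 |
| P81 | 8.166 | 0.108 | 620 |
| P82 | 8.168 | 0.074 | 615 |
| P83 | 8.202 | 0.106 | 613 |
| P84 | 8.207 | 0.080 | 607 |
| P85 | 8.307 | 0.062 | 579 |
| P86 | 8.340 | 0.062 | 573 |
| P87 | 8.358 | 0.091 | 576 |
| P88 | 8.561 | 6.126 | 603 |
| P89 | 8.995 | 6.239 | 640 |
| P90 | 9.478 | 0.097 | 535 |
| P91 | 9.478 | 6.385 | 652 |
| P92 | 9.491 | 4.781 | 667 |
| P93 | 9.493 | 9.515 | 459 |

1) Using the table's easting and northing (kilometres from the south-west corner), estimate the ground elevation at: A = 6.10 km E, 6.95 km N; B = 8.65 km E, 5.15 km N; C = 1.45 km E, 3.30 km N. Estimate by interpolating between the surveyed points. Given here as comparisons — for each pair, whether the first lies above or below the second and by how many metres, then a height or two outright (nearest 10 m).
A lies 170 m below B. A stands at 480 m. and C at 620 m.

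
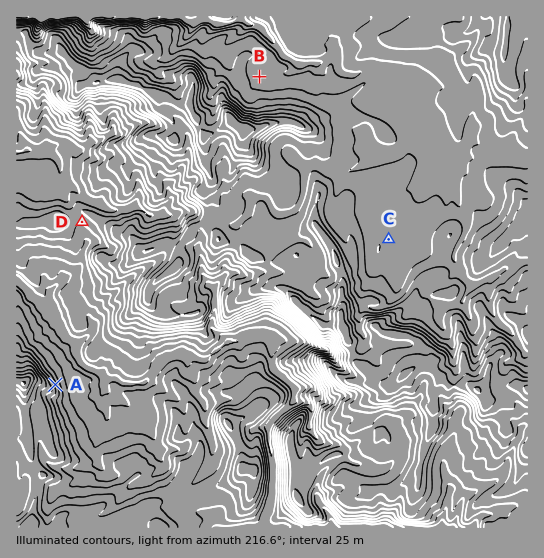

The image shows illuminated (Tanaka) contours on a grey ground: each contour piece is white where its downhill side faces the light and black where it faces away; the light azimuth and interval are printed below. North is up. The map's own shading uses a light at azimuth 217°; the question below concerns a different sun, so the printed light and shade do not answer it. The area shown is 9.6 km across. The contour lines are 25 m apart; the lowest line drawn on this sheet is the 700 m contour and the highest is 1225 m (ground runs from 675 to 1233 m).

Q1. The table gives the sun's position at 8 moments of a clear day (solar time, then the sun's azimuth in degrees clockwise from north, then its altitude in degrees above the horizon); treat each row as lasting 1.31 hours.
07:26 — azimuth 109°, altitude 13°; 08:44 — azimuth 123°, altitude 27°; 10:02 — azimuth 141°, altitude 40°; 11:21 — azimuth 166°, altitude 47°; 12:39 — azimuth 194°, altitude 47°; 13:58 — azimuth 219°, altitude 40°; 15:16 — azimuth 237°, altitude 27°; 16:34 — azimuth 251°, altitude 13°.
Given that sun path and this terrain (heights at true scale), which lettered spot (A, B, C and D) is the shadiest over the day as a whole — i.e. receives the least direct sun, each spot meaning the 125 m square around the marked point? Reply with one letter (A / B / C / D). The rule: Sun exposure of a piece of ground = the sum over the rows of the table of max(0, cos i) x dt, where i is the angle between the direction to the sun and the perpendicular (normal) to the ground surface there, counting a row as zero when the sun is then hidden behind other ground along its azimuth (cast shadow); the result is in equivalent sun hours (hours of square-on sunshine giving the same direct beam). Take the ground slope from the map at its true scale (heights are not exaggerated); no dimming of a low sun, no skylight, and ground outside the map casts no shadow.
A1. A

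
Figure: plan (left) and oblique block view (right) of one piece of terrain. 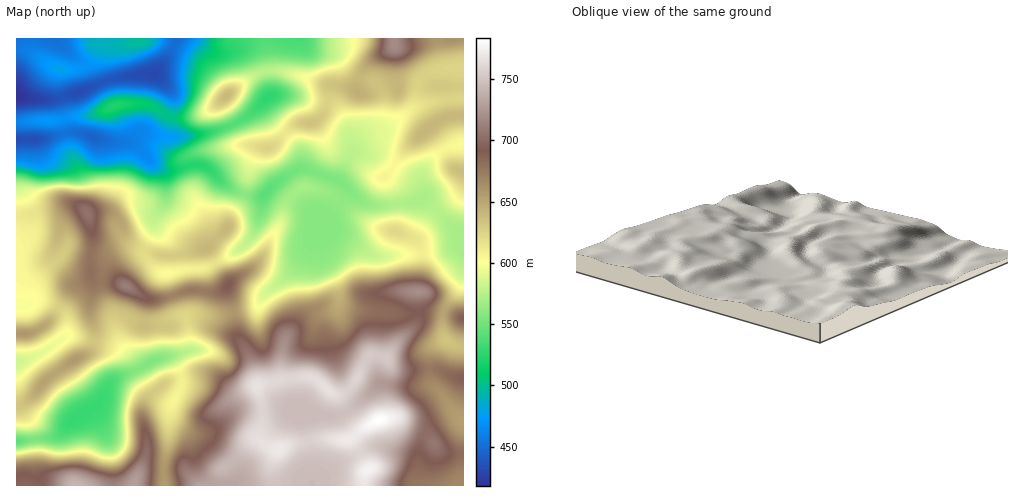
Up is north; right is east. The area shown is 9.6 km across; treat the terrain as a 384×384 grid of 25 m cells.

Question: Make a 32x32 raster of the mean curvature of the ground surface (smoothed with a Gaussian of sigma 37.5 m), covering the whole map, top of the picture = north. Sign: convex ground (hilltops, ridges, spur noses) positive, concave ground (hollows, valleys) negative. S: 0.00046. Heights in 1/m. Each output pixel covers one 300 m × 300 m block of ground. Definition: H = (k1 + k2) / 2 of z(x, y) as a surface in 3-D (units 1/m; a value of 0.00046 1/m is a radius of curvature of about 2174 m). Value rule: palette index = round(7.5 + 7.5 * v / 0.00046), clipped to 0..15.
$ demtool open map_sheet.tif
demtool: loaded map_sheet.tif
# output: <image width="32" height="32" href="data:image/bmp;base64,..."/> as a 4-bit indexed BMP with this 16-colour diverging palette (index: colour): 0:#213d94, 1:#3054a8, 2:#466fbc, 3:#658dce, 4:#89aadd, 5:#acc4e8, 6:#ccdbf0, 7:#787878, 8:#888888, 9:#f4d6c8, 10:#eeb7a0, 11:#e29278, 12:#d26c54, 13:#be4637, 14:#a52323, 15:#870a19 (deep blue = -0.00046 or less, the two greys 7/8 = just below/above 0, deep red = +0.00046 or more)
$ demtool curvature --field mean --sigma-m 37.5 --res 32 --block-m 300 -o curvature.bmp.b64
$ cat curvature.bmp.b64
<image width="32" height="32" href="data:image/bmp;base64,Qk12AgAAAAAAAHYAAAAoAAAAIAAAACAAAAABAAQAAAAAAAACAAATCwAAEwsAABAAAAAAAAAAlD0hAKhUMAC8b0YAzo1lAN2qiQDoxKwA8NvMAHh4eACIiIgAyNb0AKC37gB4kuIAVGzSADdGvgAjI6UAGQqHAKeO7cvpB7d2Z3d3dphzV2btvMlV7A132WeWd3adyEiXOEJmAI8ZdmmJund3ZWc5uAATVjCvFnZKuXmJu5Z5WpTMZGdT/ySZVJl2ZmadzYhluWNXU/oznsVaZ3ZmSa6IVo+URVTLg1SqmmZnymSFRkhd6oQkafhVqeuqrJfUZlSLNr/YRTFXzZC4mLpFxsqIuTEp/bl0EQAGwoc1VbzJJWT7ITh2m5pXv8OsRoSYf4QlnfNsZ5maeoqC3IaEh1bKLUOUi0Q3QjNYUKqpZXZUaS11WYpY7/+7vFBJnMbKms+ShmyZf+MH2c90JEJ5687fcnhnmmljMgBb/WVlNXQ2eUV4o4p3SOu8cD+Fd3ZjMkdGdaVMhpdHmrcIxHd3Z5qrZ3WGfUqTeHifYthndnzcmGanh96NNld5nWOZZ3eVVldnaN/+mHtoqXZjeneIVWVmauu5KL3ZaukUtji5dWu4dVlwAVVXYCNCOKdTVGapp1W9ZnmjRWOOt4eLxlindmp0d0NZg1Voclrf/dg3lnhp2VSYhTNWVGRAAGiMzHRnZbuWvMvf6WfY/9QDa8ulVVRouzMkNv//kEz/UjMniMuLVlVnhjEkNCNm38MkfLqnemmZWL25UjRHl2et38q3pUVGZ4qnWKuFNplER3ZCQ43cdVWHZZuJvpVnmHh2VpdF7amq"/>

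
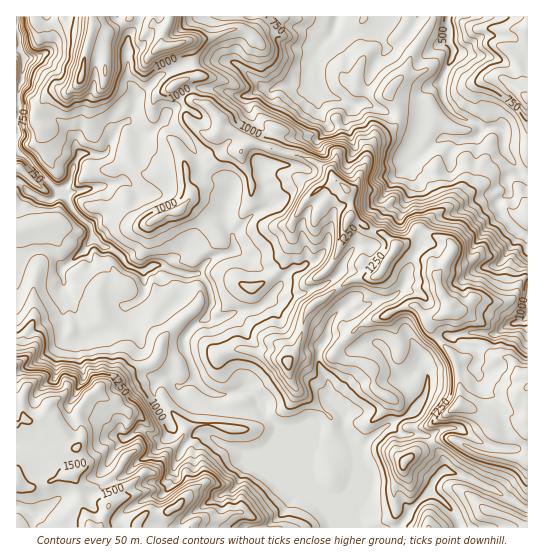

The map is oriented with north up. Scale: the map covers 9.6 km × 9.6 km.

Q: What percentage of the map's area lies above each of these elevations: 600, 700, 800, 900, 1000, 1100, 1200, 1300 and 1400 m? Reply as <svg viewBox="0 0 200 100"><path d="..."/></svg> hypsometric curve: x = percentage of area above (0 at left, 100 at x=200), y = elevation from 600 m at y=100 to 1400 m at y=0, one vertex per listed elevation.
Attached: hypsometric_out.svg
<svg viewBox="0 0 200 100"><path d="M189 100l-16-12-10-13-30-13-46-12-29-12-19-13-14-13-12-12"/></svg>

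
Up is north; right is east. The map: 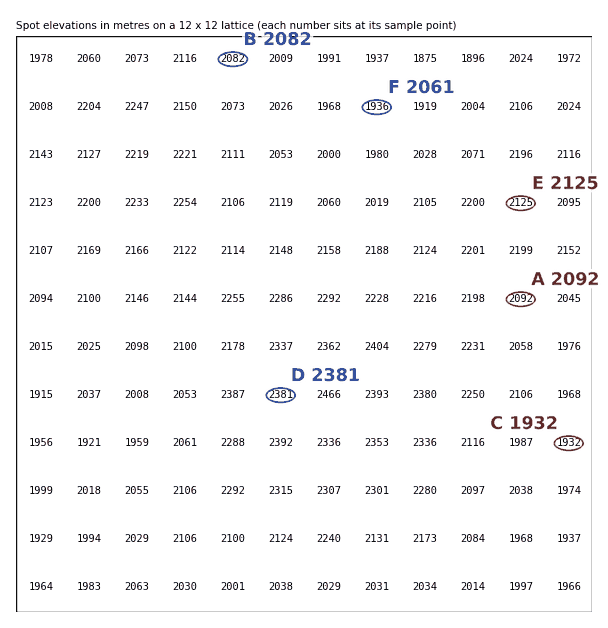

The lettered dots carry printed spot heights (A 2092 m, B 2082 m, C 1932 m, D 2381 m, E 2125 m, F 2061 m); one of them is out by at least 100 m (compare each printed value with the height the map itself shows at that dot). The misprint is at F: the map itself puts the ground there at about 1936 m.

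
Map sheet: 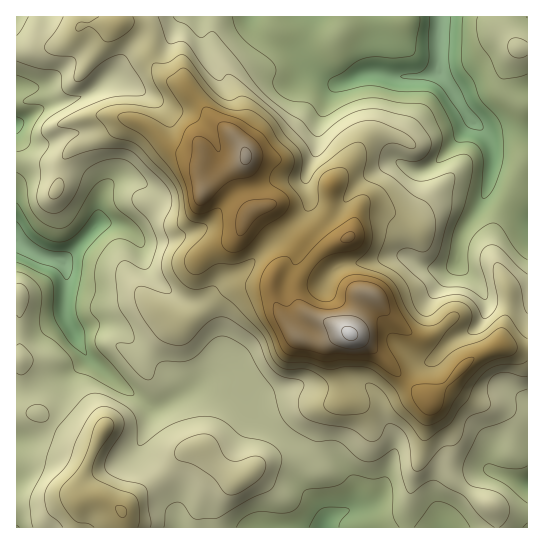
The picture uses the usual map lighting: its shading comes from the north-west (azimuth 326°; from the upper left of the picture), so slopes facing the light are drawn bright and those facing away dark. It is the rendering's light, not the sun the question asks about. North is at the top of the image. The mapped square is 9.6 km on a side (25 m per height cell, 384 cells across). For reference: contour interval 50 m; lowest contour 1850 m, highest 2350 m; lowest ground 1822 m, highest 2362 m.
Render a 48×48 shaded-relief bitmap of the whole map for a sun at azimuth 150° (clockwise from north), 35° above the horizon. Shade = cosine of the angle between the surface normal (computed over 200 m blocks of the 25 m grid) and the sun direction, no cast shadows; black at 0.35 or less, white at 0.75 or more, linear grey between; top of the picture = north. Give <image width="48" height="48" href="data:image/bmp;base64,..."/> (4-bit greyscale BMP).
<image width="48" height="48" href="data:image/bmp;base64,Qk32BAAAAAAAAHYAAAAoAAAAMAAAADAAAAABAAQAAAAAAIAEAAATCwAAEwsAABAAAAAAAAAAAAAAABEREQAiIiIAMzMzAERERABVVVUAZmZmAHd3dwCIiIgAmZmZAKqqqgC7u7sAzMzMAN3d3QDu7u4A////AHaKmqmZu6q5mrzcu8zLuXZ3eKu6mZq8u3Z5maqYq7qpmqzty8zLuph3d6u6qZmrqmVXeJmGabu6mqvv3Lu8zLqYdpvLuod4iFQ0VnZURqu6mZrO7bqszMuqhovLuoVFeGUyJXZERXmqmZiL3bqrvLu7p4zbqoZXm4dTI3qHZmeamZdnm7qpqqvMuGrbq6mZvHdmQ2zah2aJmZhlaKqZmaq9yWjMrMupq3dmVErtqGZniJh1VomZqqqs2njMvNypmpiGVDfeyWVVVnh3Z4mavLqry4nOzMy5mqqYZDOMuWVERGeIiImrzdy7u6rf/M3LqomYZTE2iHZVVWeIiIiavMy7qqrP/t3MqXd4dUIjWJl2Z3iIiId3iaqqmIms/9u6qYd4dlM0aKqpd4iIiId2Z4iZmHd5z+uqq6mIhlRHiaqqmIiIiaqYiZmqqoVFnv7LvLqpl1V4maqqqZiIib7tzd3cu4ZUWv//3aqZmHiZmZq7upmYh67////9uZmGNK///Yh3dniZiJvN26mZdnz+3v/+qau5Uje+3Ih3ZmZneJq83bqqhmi6ms3tu7qrpiA4maqXeHVWeJmazcu6l3eIdmebzKdYu4EDZ7upd4h4iIiIrNy6h3d3UyR6y4Uie7YCeMy6hmd4iId3irupdmZlIBWKuXdAFXczibu7hVZ2d3Z4mpqYZnZlMSaJmJlyADVWmniahFZmZmaJvKmHVod5dBJEV4iFEDVmiURXdEZmZVaJvcqGNIiLtyAAJXeIVFZmZyNGdEVmZURXnNzJUlh5zIZURnm7lmZmVjaKpjRVZUIjWLztlEd3re7bqaveyFRVZ2m961I0VlQyJXnP2WZ3aM/9zMze2VRGeHq97qQ0Z3ZnZVaN7ZdnY0nMu7q92mRXiYm83tlniYZXu3Vq7tp2ZSSbqpib3YRomnit7duZqYY0rsdXre2WaFSLqYeKzbZYmmaM7tyXiIZCbeplZ6uXeZV6mHeJvMhXmmRIzdyWZnhjScyoZWd1arhWh2Voq8pmiYZGnN2od4l1V5vMuZqEJqp2ZmU0i8t1eYdWm93LmaqGaIit7MzGAWq5d4lzSLuFaGZVi97tupmFaId6y6q4EDerur3ZNIqFZ0VVabzu2ph1V4d3iXZ3MTWLzLzcg0eGZiR4d4m825dTRnd1V2VmQSRpqpibpkZ2dzI2iZiaqoZTJGVEVmZnQRJGdmeJmGeHiZYRNWZmZUVURUETVEVnYgEjREZ4iJmZmbp0MhERESV3djETMzVXdBASIzRneJmZmYiHiWIRI1Z4hkNDNGZnhkISIiJGeIiZmImXe9plZ3d3dVZVZ5iImYUzRERFiYeJmrvKd824iHVFZndmiZmYm7qHiZmHeIiJu7zMp53biHUkVnd3iJmZmrzLvMy5Z4iJvJmquorcl4dDV3d3iImZmau7u7u5ZXiImmd3m6m9uIhkZ3d3eJmYiKqqmau5ZWiHd0VlWJmbyol1Z3iHeJmId4qpmau5ZWeHZjVkRoiKy5mGd3mYeIiIdnmZmazJZVZ3dg=="/>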